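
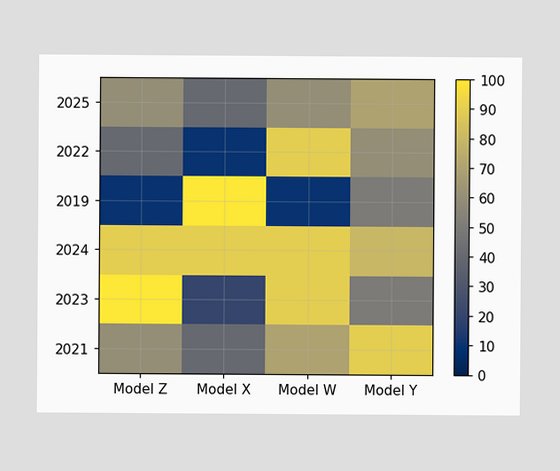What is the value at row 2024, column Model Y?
Matching cell (2024, Model Y) against the colorbar gives 80.

80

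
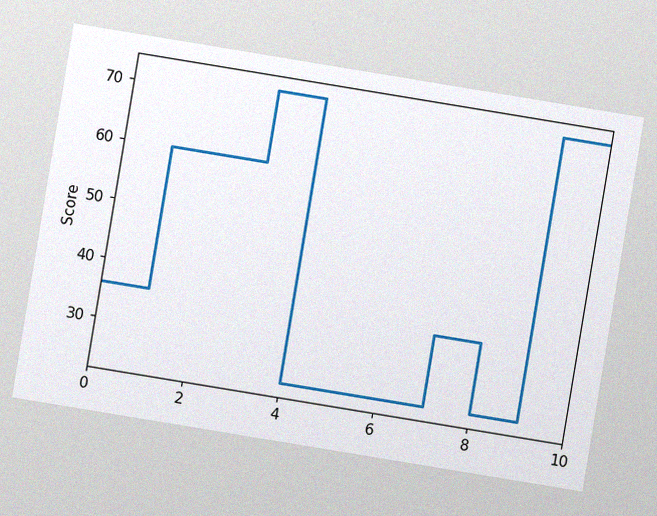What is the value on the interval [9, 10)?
The chart is tilted about 9° clockwise, with some photo noise. On [9, 10) the step sits at 72.

72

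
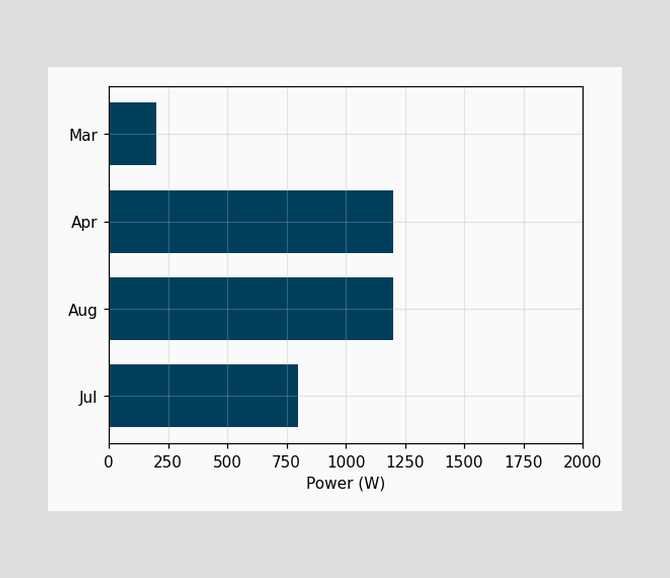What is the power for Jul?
Reading along the chart's x-axis, the Jul bar reaches 800W.

800W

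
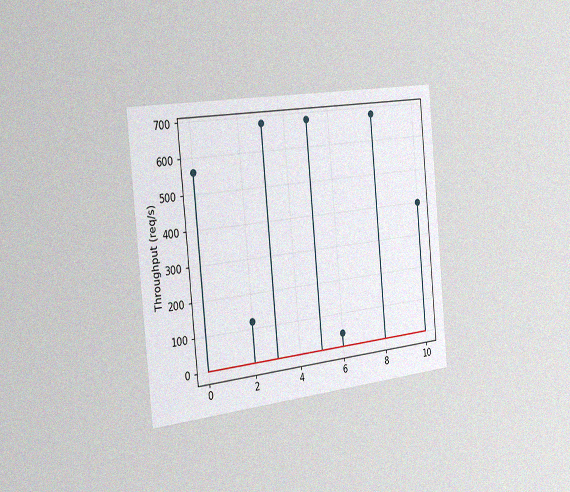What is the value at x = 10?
400req/s

The chart is tilted about 5° counter-clockwise and viewed slightly from the left, with some photo noise. The stem at x=10 reaches 400req/s.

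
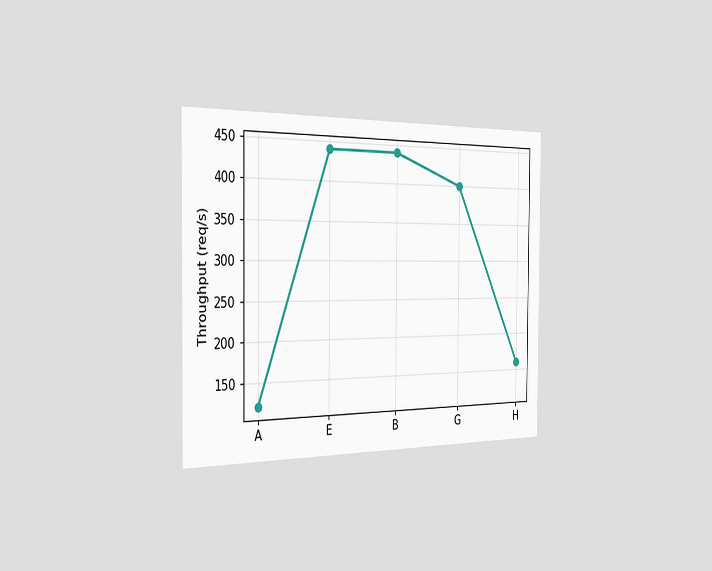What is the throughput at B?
440req/s

The chart is viewed slightly from the left. At B, the line is at 440req/s.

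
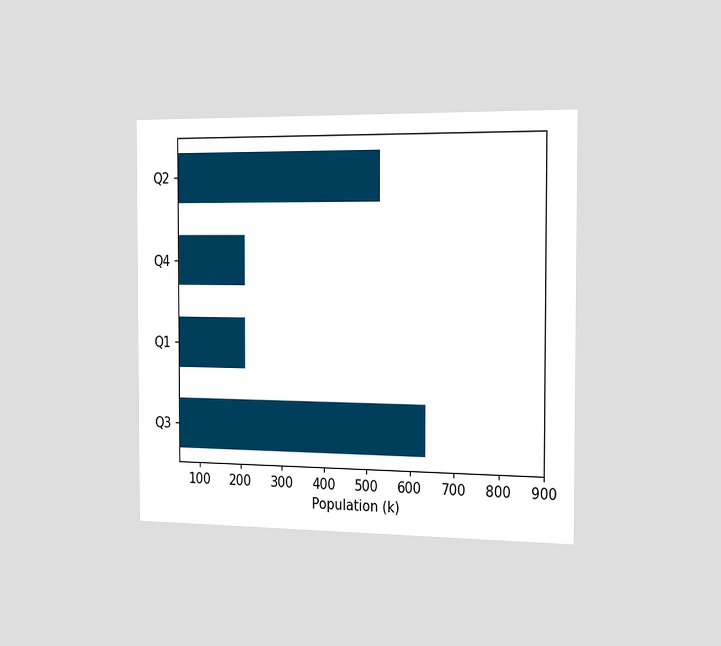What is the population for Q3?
636k

The chart is viewed slightly from the right. Reading along the chart's x-axis, the Q3 bar reaches 636k.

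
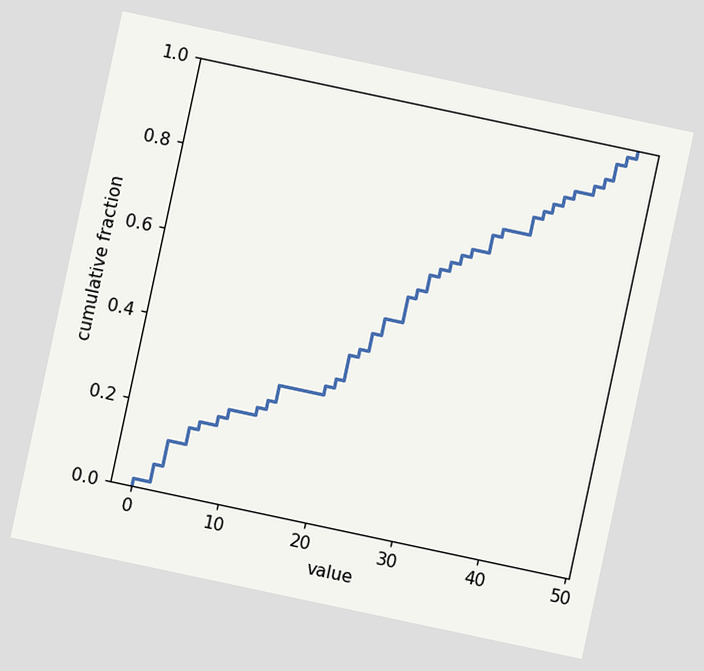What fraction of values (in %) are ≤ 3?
The chart is tilted about 12° clockwise. At x=3 the ECDF step is at 12%.

12%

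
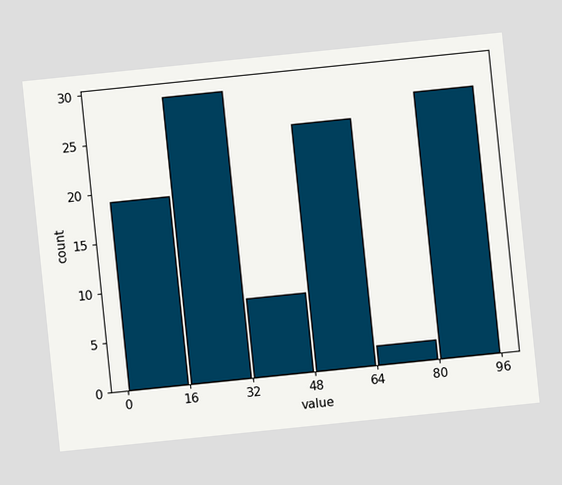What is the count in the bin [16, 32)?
29

The chart is tilted about 6° counter-clockwise. The [16, 32) bin has height 29.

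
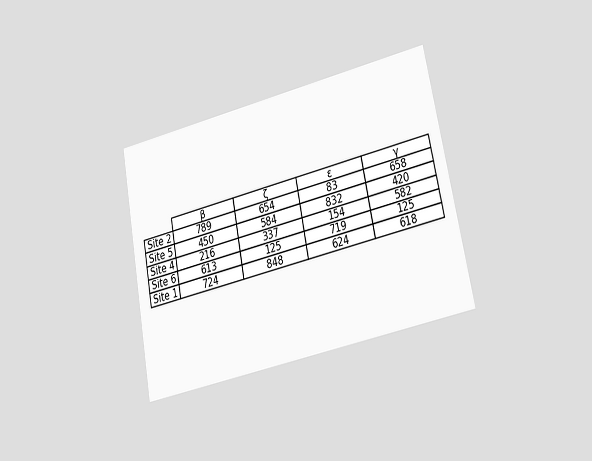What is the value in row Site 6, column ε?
719

The chart is tilted about 11° counter-clockwise and viewed at a slight angle. The (Site 6, ε) cell reads 719.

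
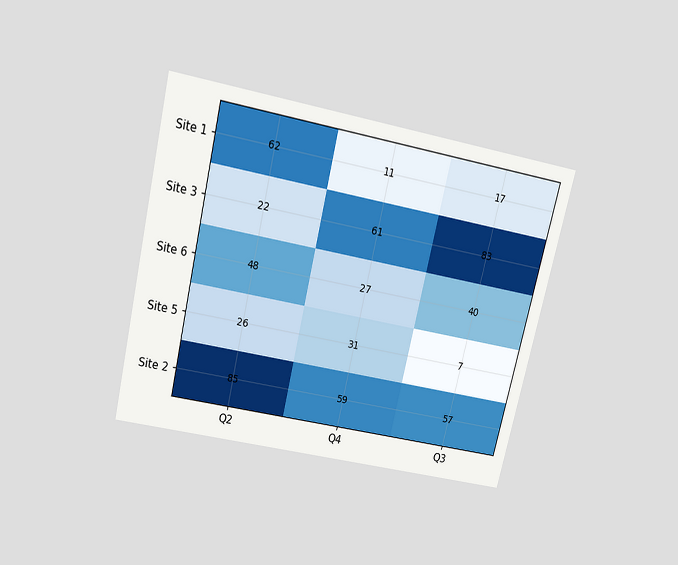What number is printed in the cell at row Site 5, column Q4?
31

The chart is tilted about 13° clockwise and viewed slightly from above. The (Site 5, Q4) cell reads 31.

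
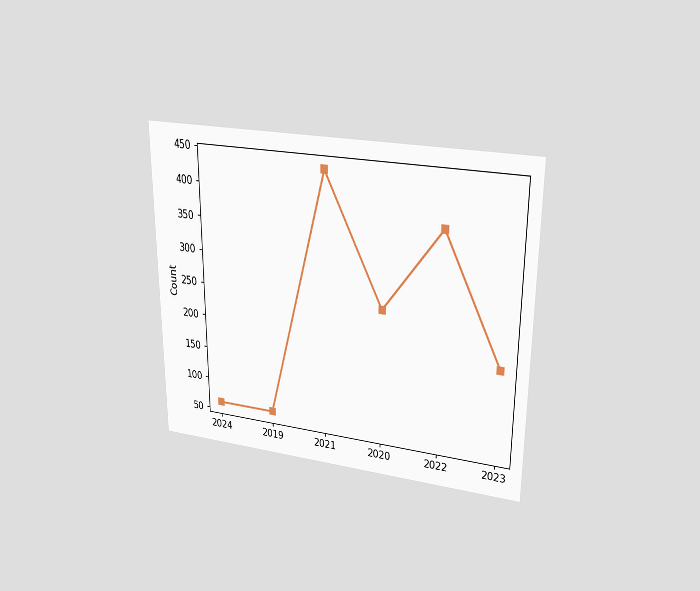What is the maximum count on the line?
434

The chart is viewed at a slight angle. The highest point is at 2021, and reading across to the y-axis gives 434.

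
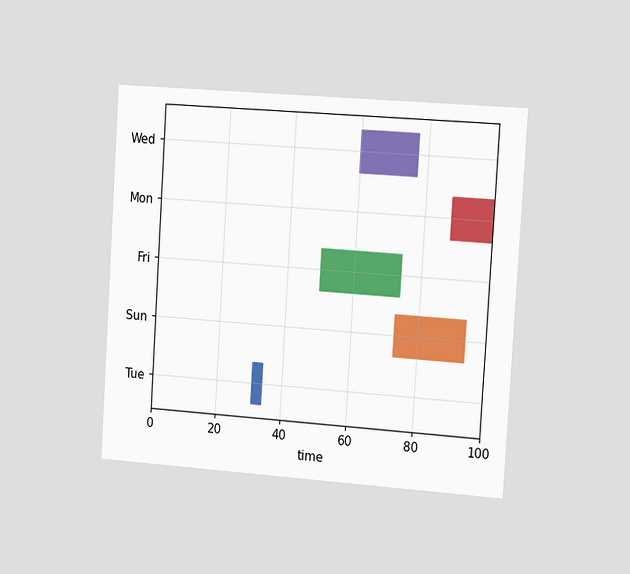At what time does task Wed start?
The chart is tilted about 4° clockwise and viewed slightly from the right. The Wed bar begins at t=60.

60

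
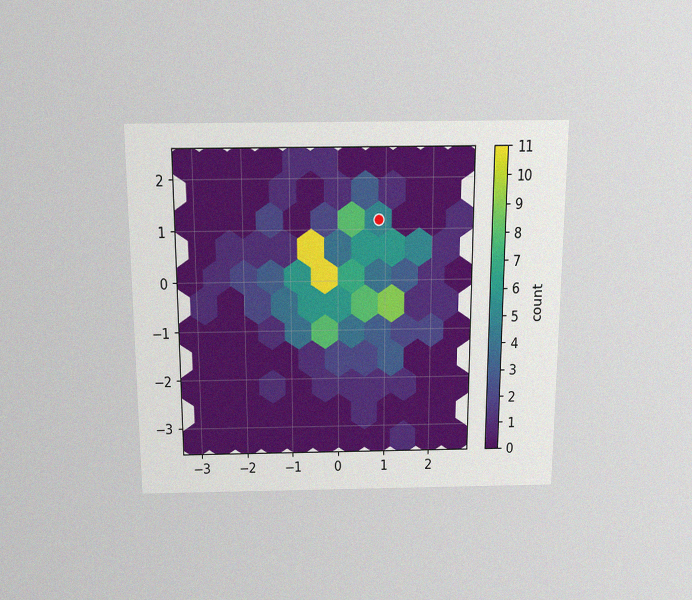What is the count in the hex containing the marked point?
5

The chart is viewed slightly from above, with some photo noise. The marked hex reads 5 on the colorbar.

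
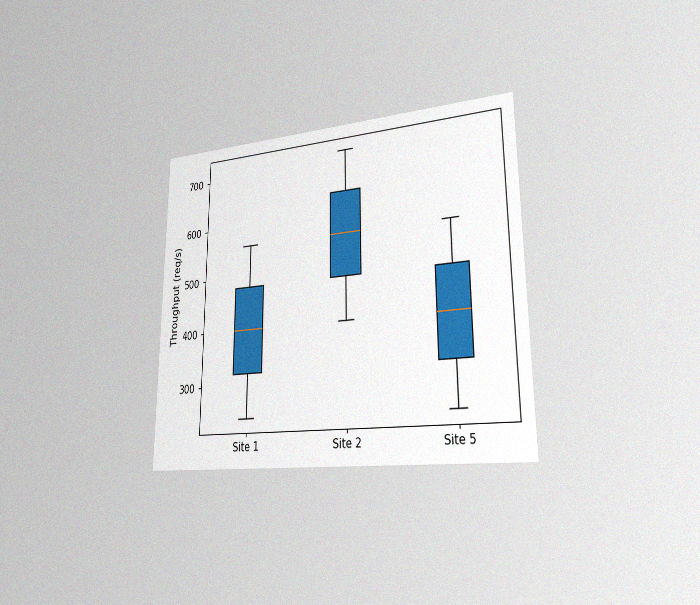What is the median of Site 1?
400req/s

The chart is viewed slightly from the right, with some photo noise. The median line in the Site 1 box sits at 400req/s.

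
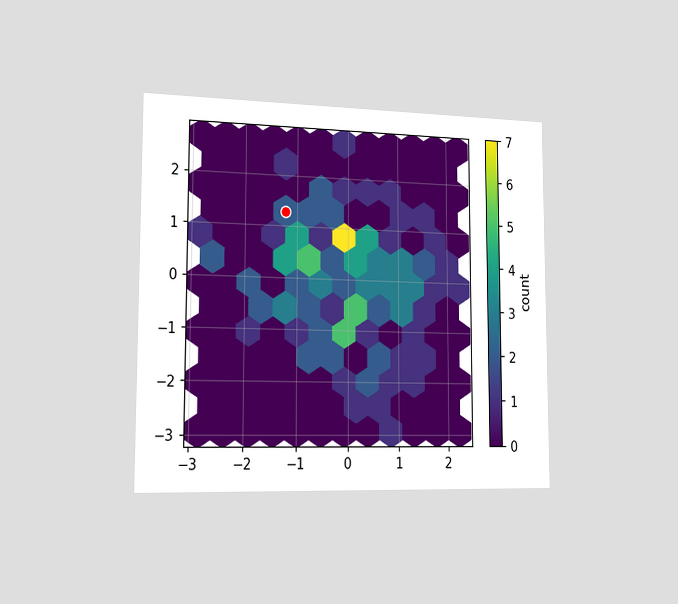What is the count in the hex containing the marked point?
The chart is viewed slightly from the left. The marked hex reads 2 on the colorbar.

2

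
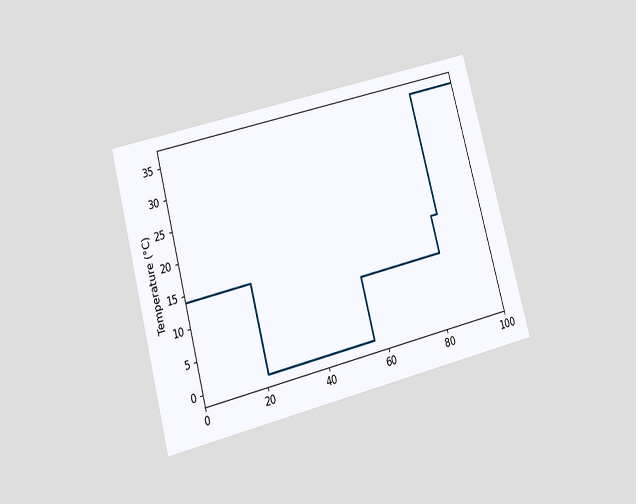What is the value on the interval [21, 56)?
The chart is tilted about 15° counter-clockwise and viewed slightly from below. On [21, 56) the step sits at 0°C.

0°C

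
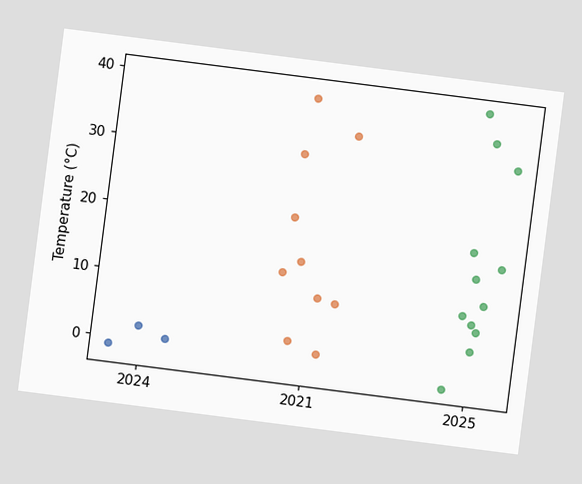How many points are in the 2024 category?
3

The chart is tilted about 7° clockwise. Counting the markers in the 2024 column gives 3.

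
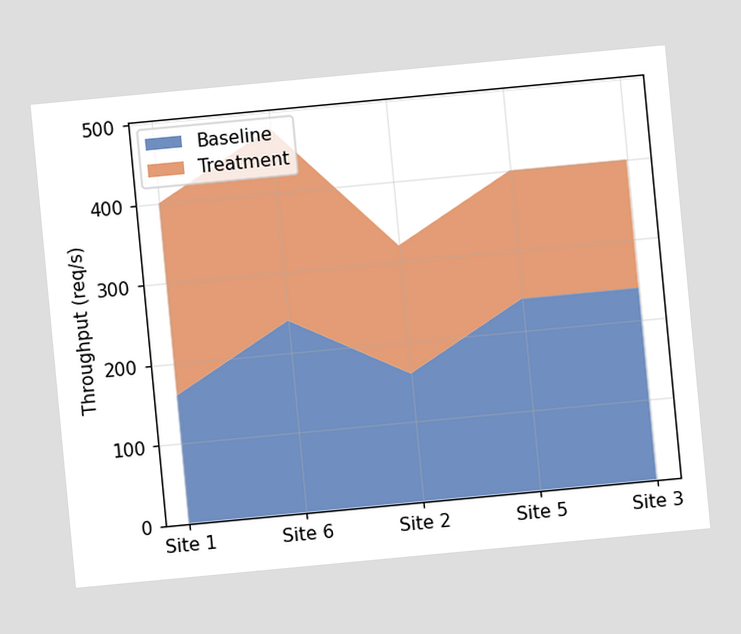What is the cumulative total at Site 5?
The chart is tilted about 5° counter-clockwise. The stacked total at Site 5 reaches 400req/s.

400req/s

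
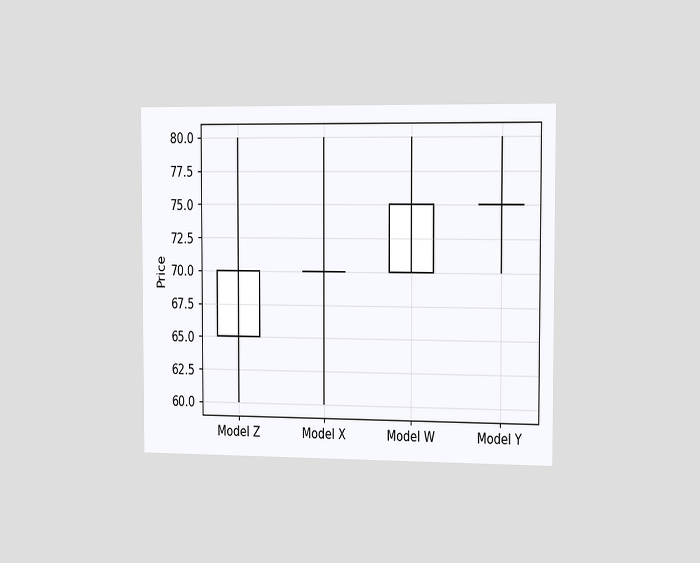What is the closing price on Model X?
The chart is viewed slightly from the right. The Model X candle closes at 70.

70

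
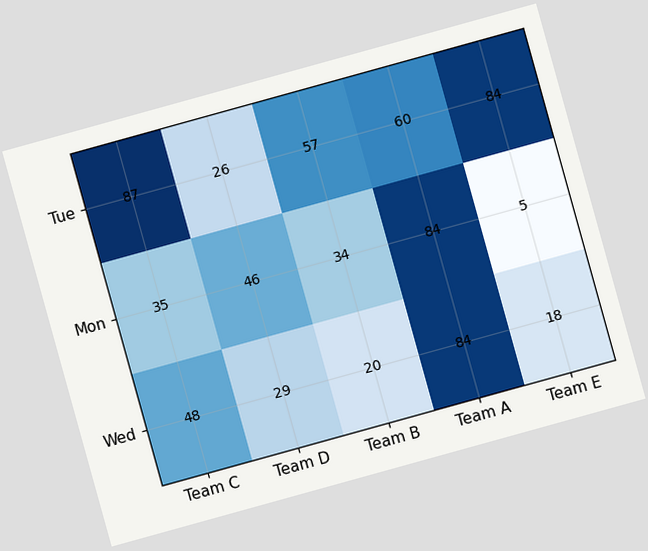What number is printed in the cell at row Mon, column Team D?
The chart is tilted about 15° counter-clockwise. The (Mon, Team D) cell reads 46.

46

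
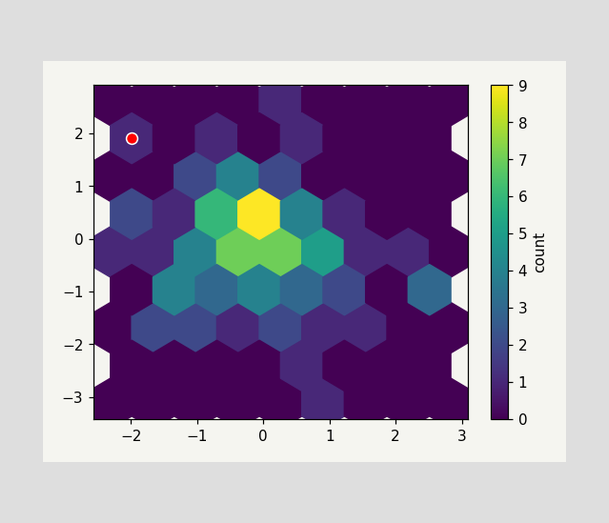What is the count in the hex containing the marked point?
The marked hex reads 1 on the colorbar.

1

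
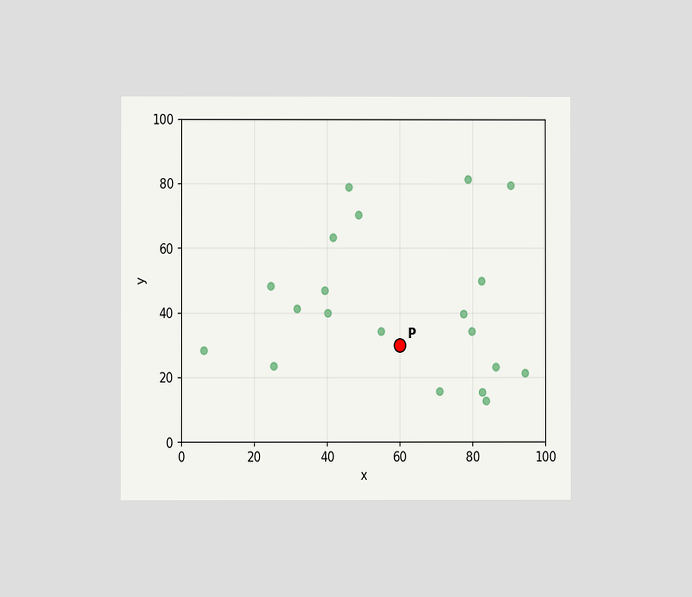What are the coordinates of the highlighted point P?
(60, 30)

The chart is viewed at a slight angle. Following the gridlines from P to each axis, P sits at (60, 30).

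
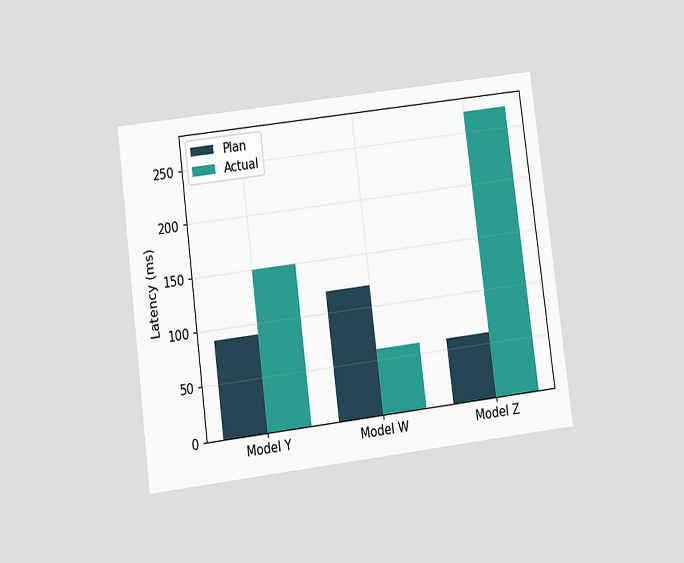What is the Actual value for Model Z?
270ms

The chart is tilted about 7° counter-clockwise and viewed at a slight angle. The Actual bar at Model Z reaches 270ms on the y-axis.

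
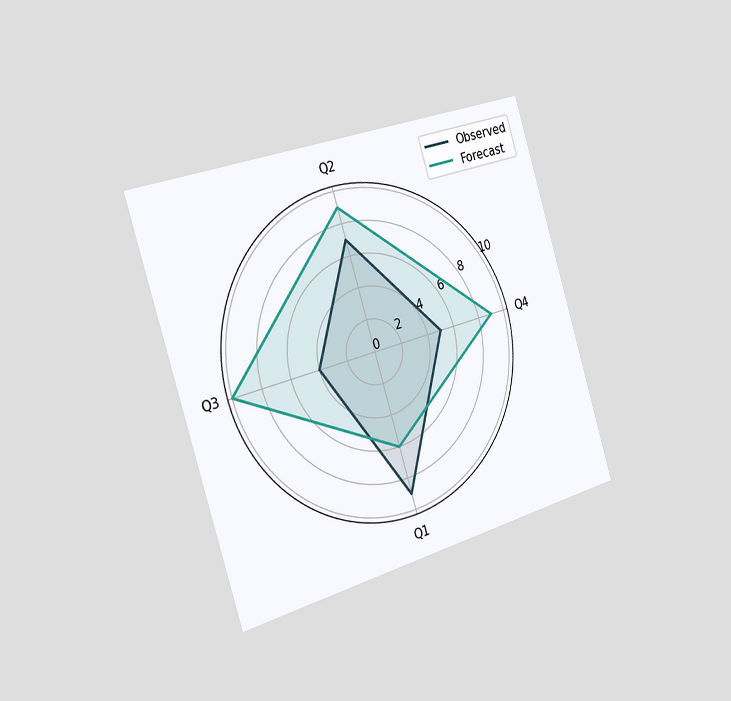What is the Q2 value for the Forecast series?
9

The chart is tilted about 17° counter-clockwise and viewed slightly from the left. On the Q2 axis, Forecast reaches 9.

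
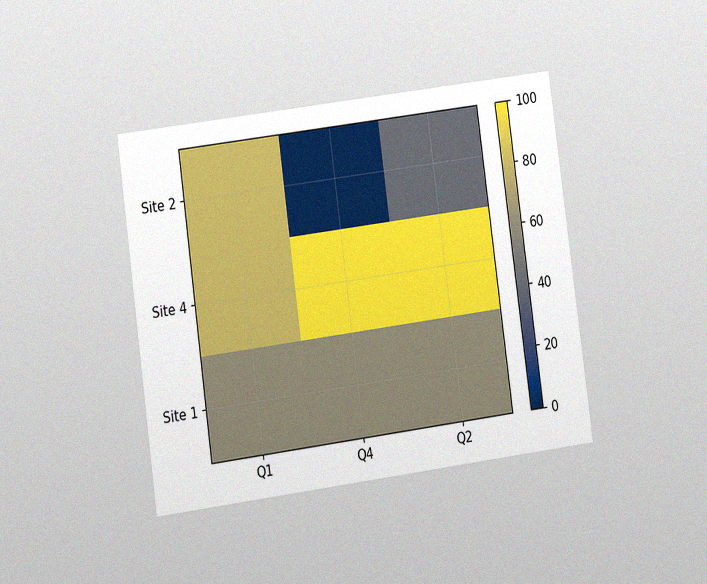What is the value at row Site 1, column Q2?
60

The chart is tilted about 8° counter-clockwise and viewed at a slight angle, with some photo noise. Matching cell (Site 1, Q2) against the colorbar gives 60.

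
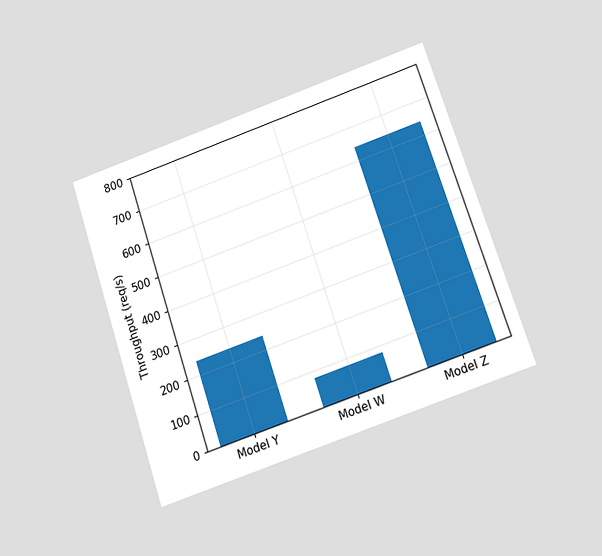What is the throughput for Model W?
The chart is tilted about 18° counter-clockwise and viewed slightly from below. Reading along the chart's y-axis, the Model W bar reaches 80req/s.

80req/s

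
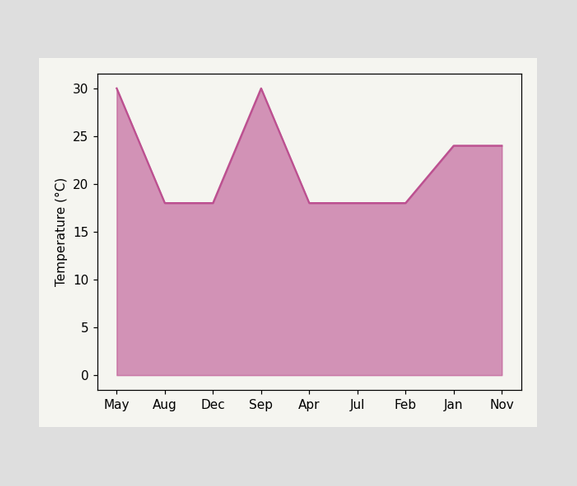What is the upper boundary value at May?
At May the upper boundary is at 30°C.

30°C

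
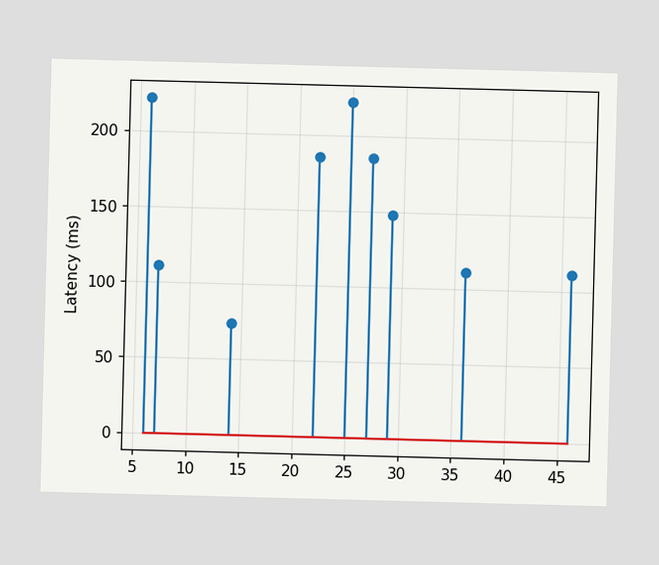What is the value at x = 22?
The stem at x=22 reaches 185ms.

185ms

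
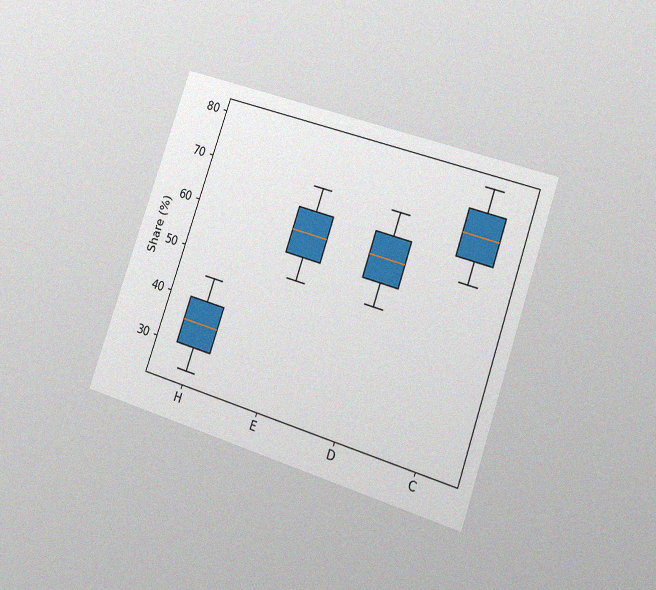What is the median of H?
The chart is tilted about 19° clockwise and viewed at a slight angle, with some photo noise. The median line in the H box sits at 35%.

35%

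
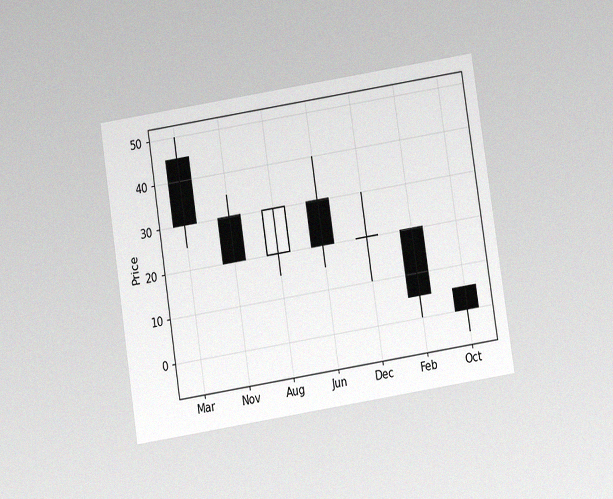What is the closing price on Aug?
The chart is tilted about 9° counter-clockwise and viewed slightly from below, with some photo noise. The Aug candle closes at 30.

30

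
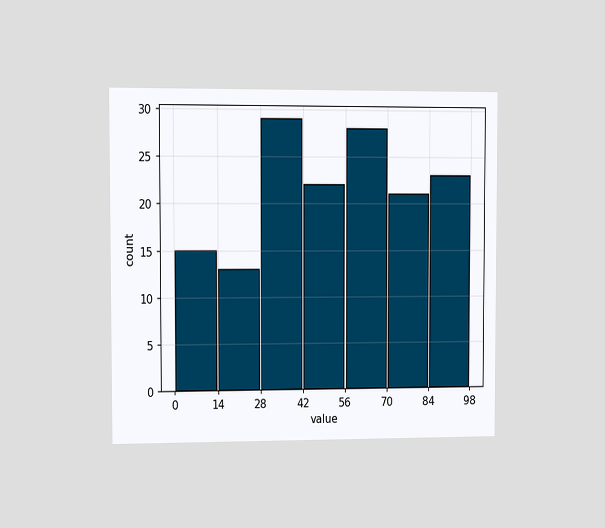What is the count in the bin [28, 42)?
29

The chart is viewed slightly from the left. The [28, 42) bin has height 29.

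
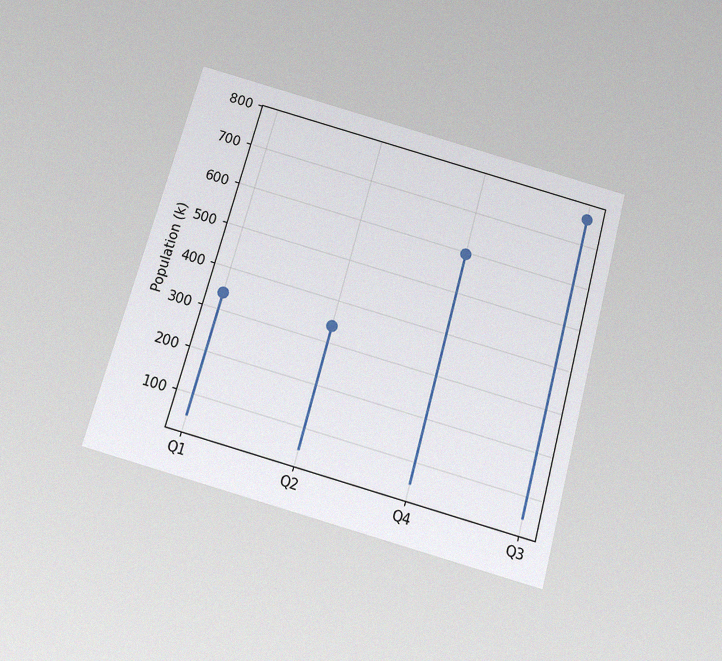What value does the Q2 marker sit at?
340k

The chart is tilted about 15° clockwise and viewed slightly from below, with some photo noise. The Q2 marker sits at 340k.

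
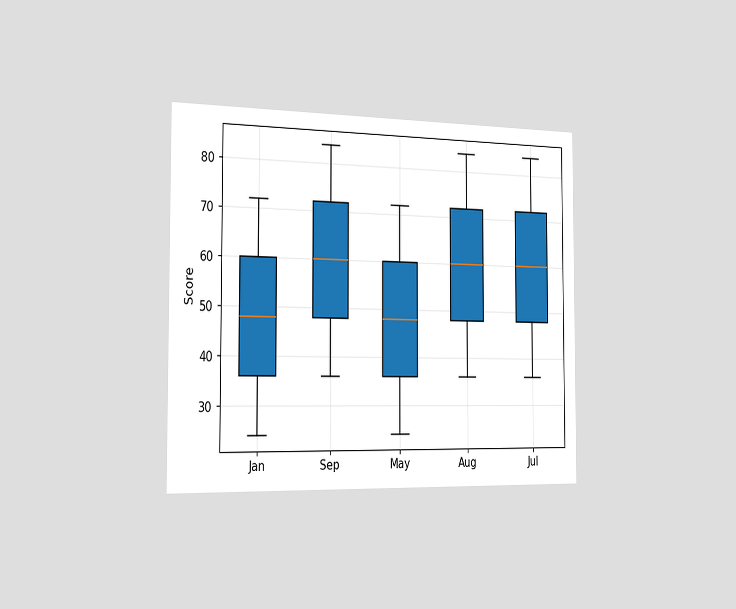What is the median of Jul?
The chart is viewed slightly from the left. The median line in the Jul box sits at 60.

60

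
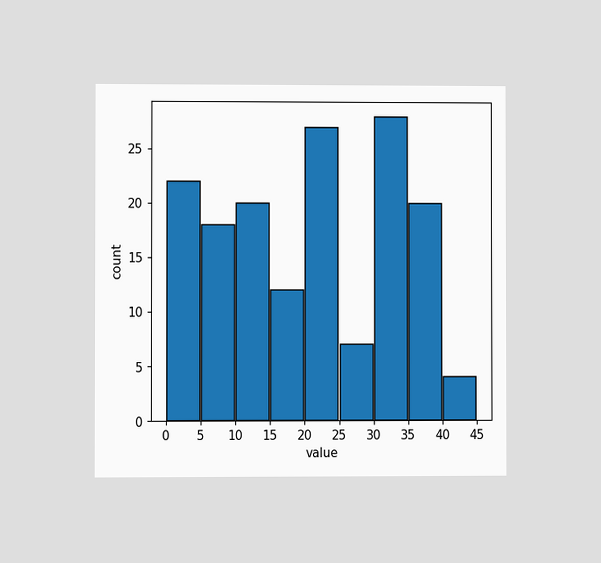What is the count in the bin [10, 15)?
20

The chart is viewed at a slight angle. The [10, 15) bin has height 20.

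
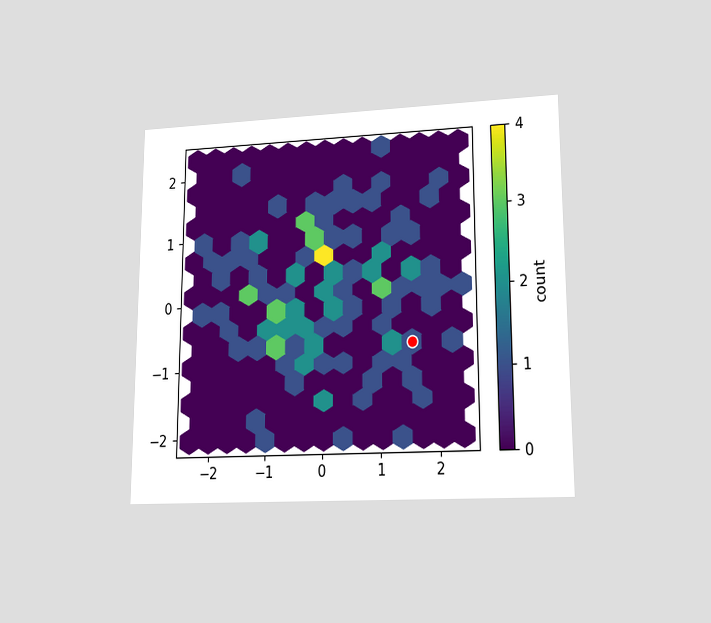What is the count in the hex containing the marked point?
The chart is viewed at a slight angle. The marked hex reads 1 on the colorbar.

1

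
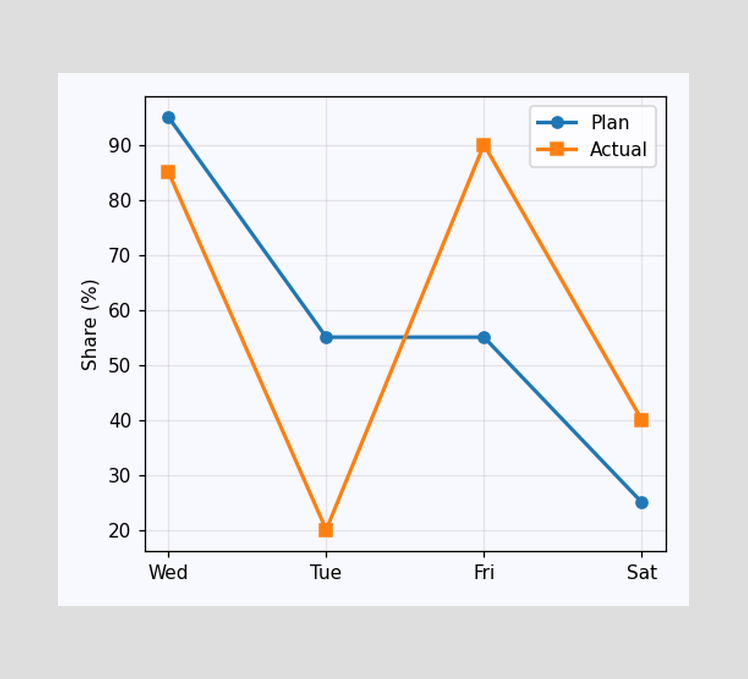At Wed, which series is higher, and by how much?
At Wed, Plan sits above the other line by 10%.

Plan, by 10%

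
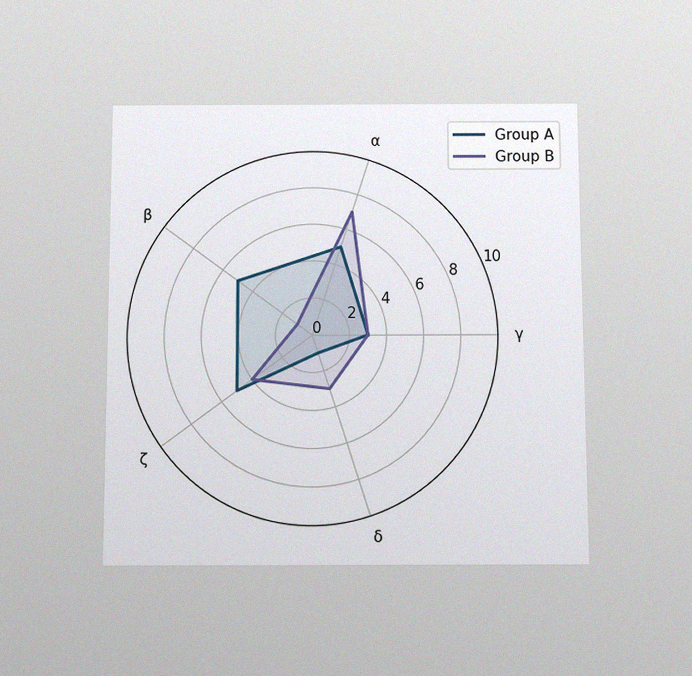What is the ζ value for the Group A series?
5

The chart is viewed slightly from below, with some photo noise. On the ζ axis, Group A reaches 5.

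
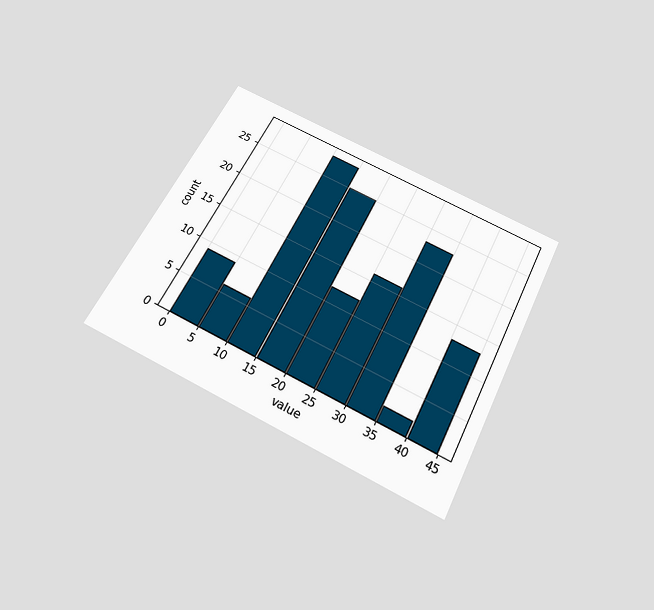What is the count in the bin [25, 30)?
The chart is tilted about 27° clockwise and viewed slightly from below. The [25, 30) bin has height 16.

16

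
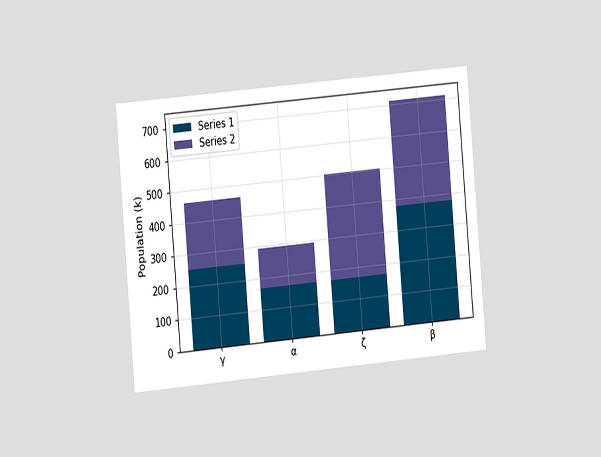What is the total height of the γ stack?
462k

The chart is tilted about 5° counter-clockwise and viewed slightly from the left. The γ stack's top reaches 462k on the y-axis.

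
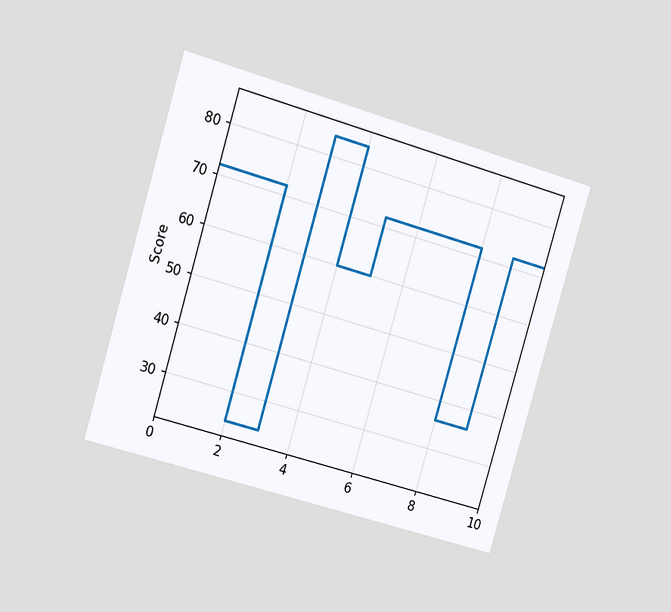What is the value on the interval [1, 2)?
The chart is tilted about 17° clockwise and viewed slightly from the left. On [1, 2) the step sits at 72.

72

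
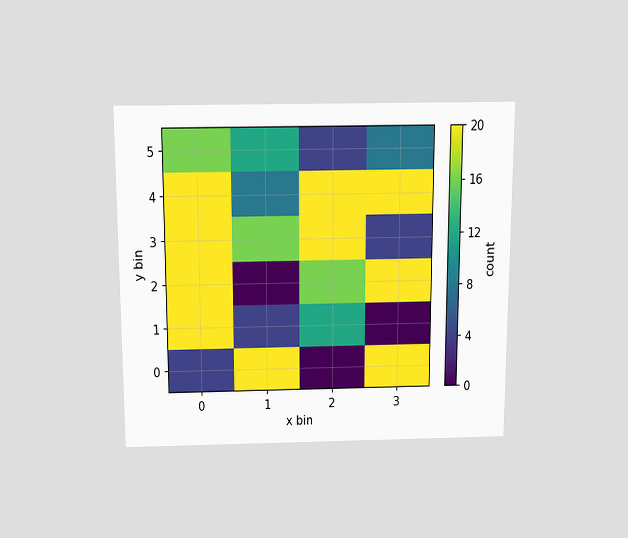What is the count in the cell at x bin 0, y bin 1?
The chart is viewed slightly from above. Matching the cell (0, 1) against the colorbar gives 20.

20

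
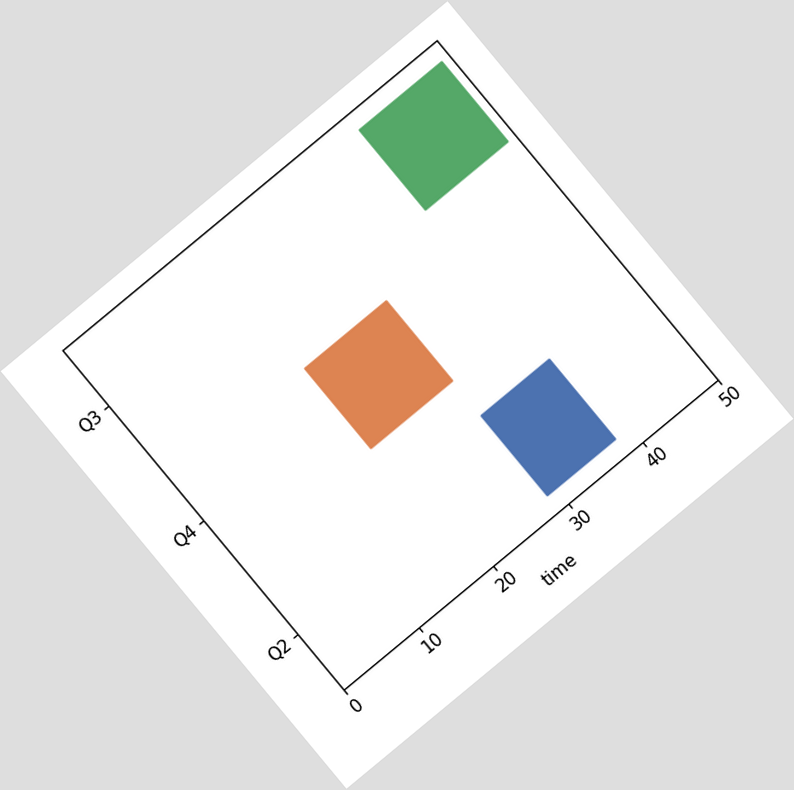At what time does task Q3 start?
38

The chart is tilted about 40° counter-clockwise. The Q3 bar begins at t=38.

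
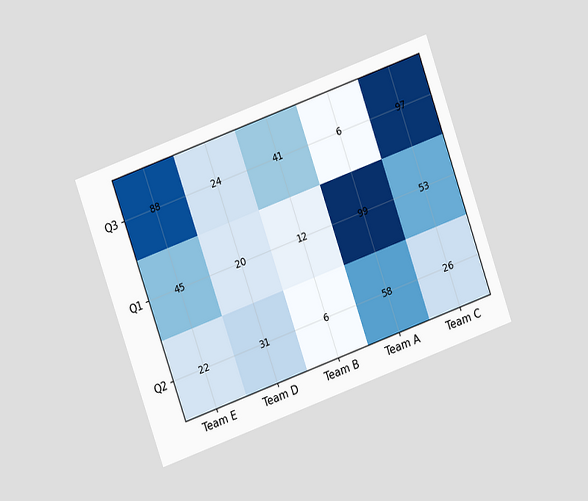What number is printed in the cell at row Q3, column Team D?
24

The chart is tilted about 20° counter-clockwise and viewed at a slight angle. The (Q3, Team D) cell reads 24.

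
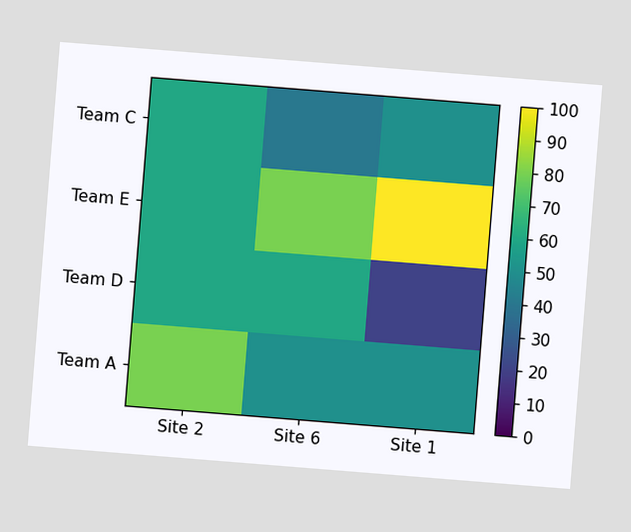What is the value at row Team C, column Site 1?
The chart is tilted about 5° clockwise. Matching cell (Team C, Site 1) against the colorbar gives 50.

50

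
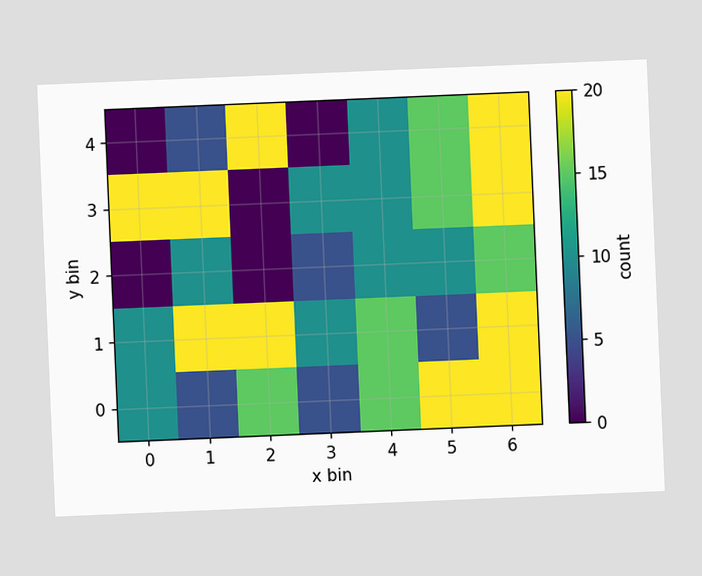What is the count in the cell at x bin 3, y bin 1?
10

The chart is tilted about 2° counter-clockwise. Matching the cell (3, 1) against the colorbar gives 10.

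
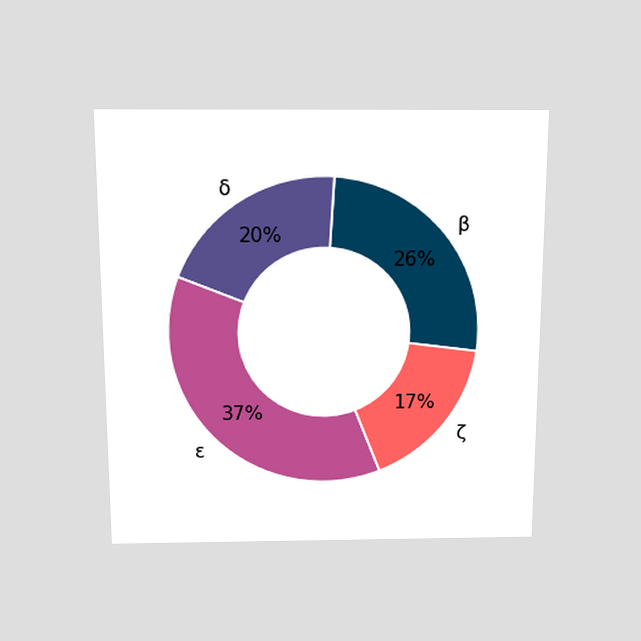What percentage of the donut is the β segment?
26%

The chart is viewed slightly from above. The β segment takes up 26% of the ring.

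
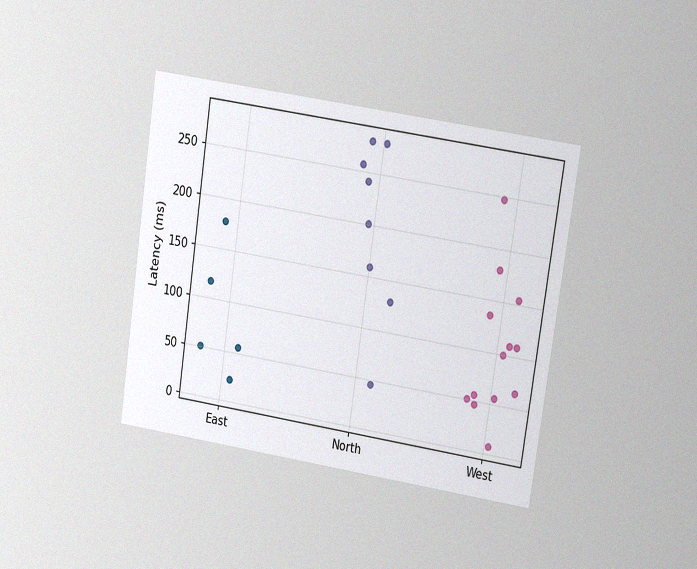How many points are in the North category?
The chart is tilted about 8° clockwise and viewed at a slight angle, with some photo noise. Counting the markers in the North column gives 8.

8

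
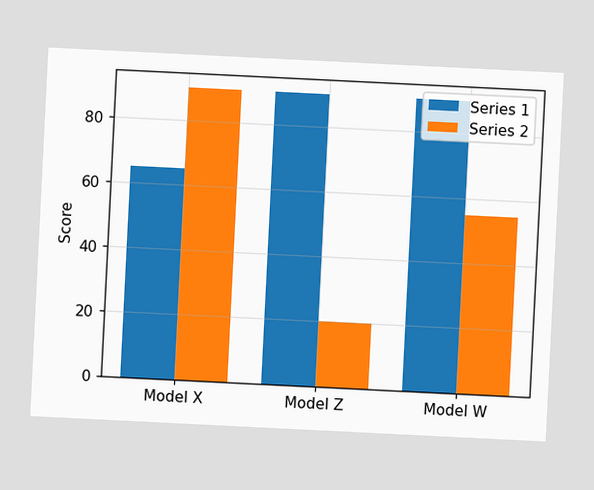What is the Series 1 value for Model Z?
The chart is tilted about 3° clockwise. The Series 1 bar at Model Z reaches 90 on the y-axis.

90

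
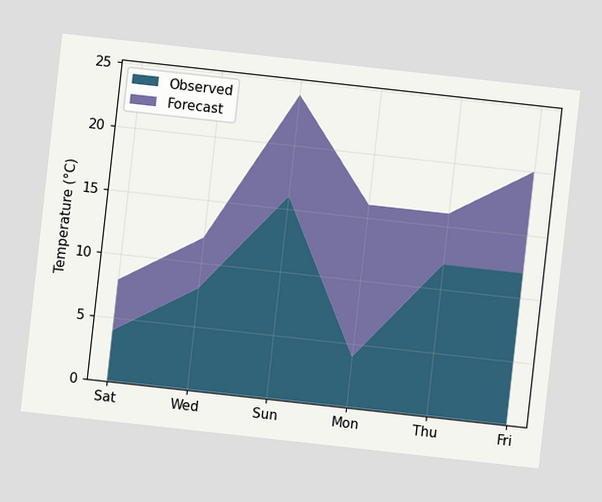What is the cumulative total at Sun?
24°C

The chart is tilted about 6° clockwise. The stacked total at Sun reaches 24°C.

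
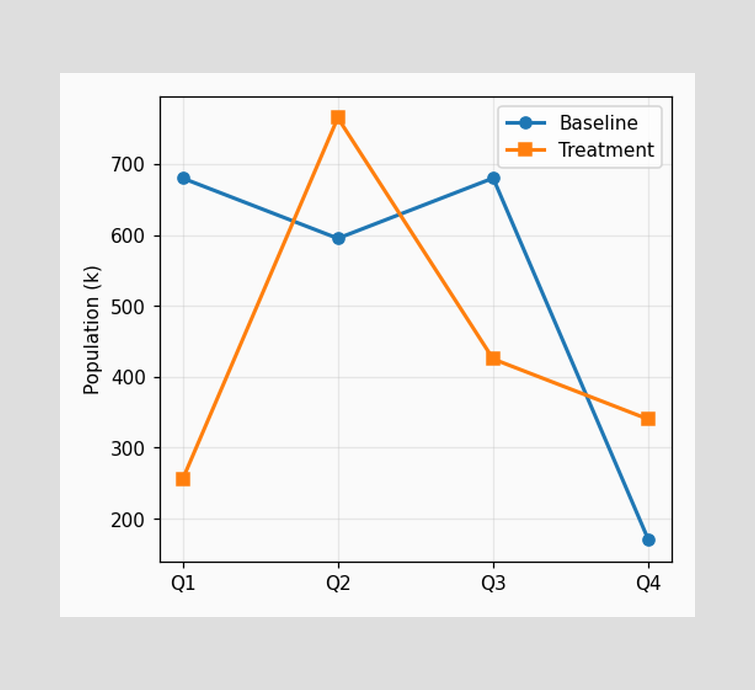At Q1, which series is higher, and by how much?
Baseline, by 425k

At Q1, Baseline sits above the other line by 425k.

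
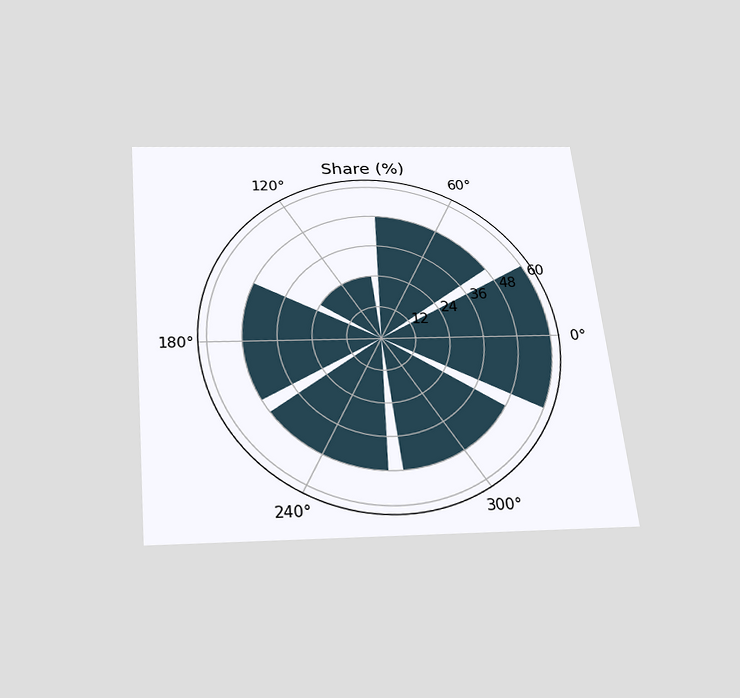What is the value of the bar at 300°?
48%

The chart is tilted about 6° counter-clockwise and viewed slightly from below. The bar at 300° reaches 48% on the radial axis.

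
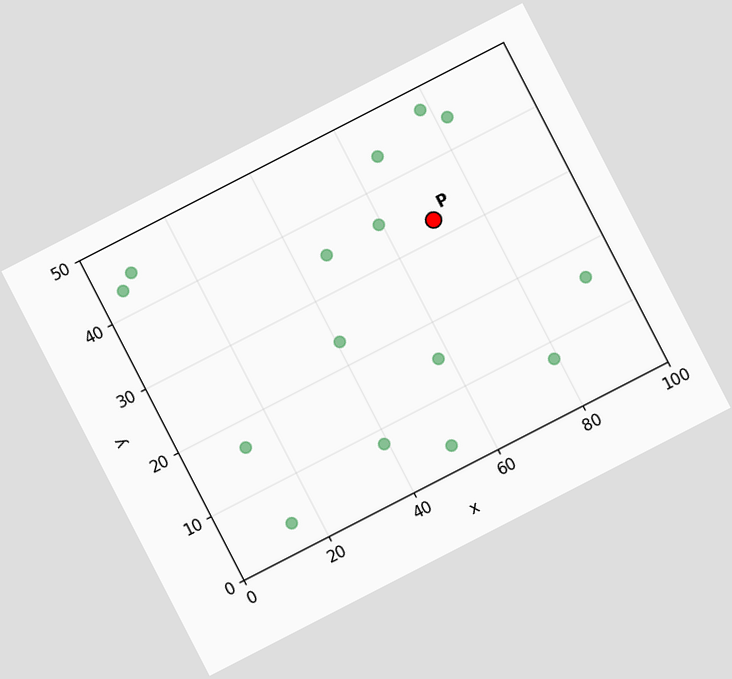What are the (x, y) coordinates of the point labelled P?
The chart is tilted about 27° counter-clockwise. Following the gridlines from P to each axis, P sits at (70, 32.5).

(70, 32.5)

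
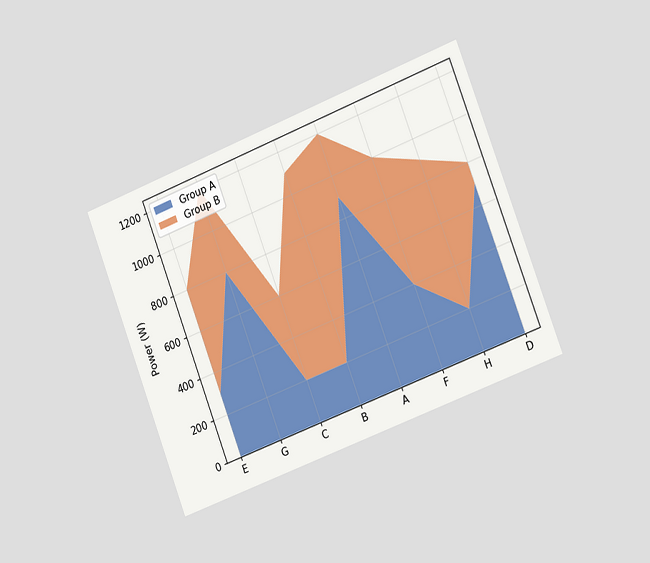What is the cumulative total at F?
The chart is tilted about 21° counter-clockwise and viewed slightly from the right. The stacked total at F reaches 1000W.

1000W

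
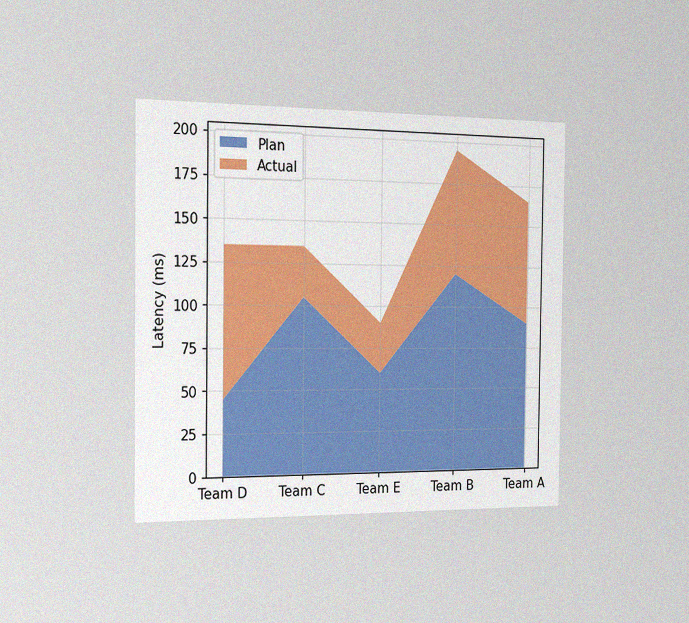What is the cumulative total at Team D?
The chart is viewed slightly from the left, with some photo noise. The stacked total at Team D reaches 135ms.

135ms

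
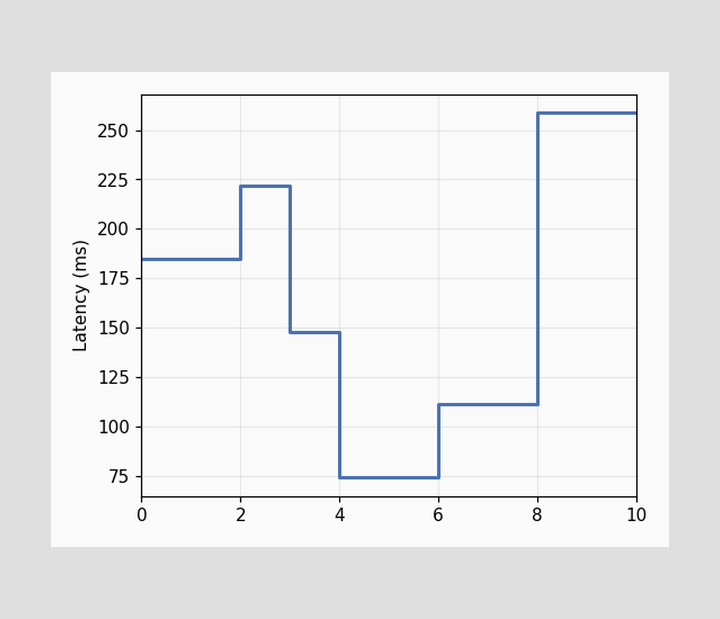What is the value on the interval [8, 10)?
259ms

On [8, 10) the step sits at 259ms.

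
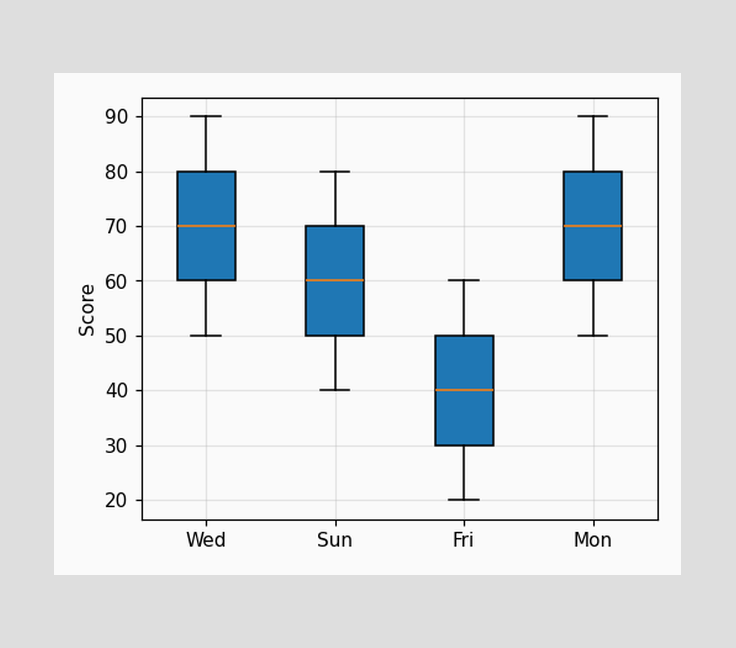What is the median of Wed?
The median line in the Wed box sits at 70.

70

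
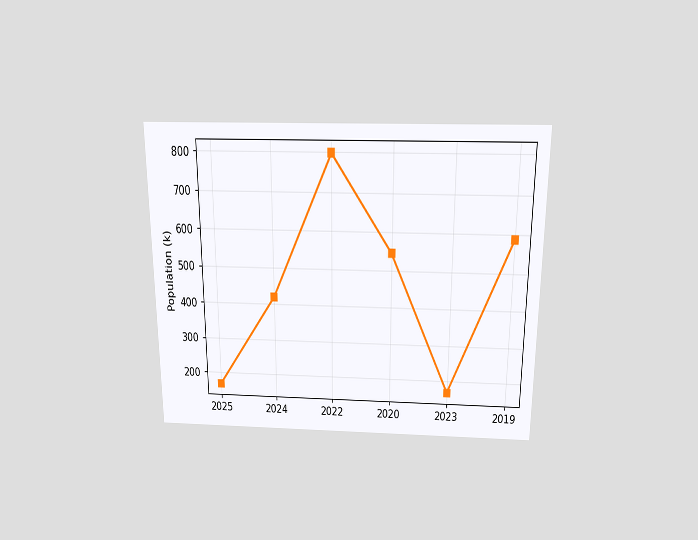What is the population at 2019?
588k

The chart is viewed slightly from above. At 2019, the line is at 588k.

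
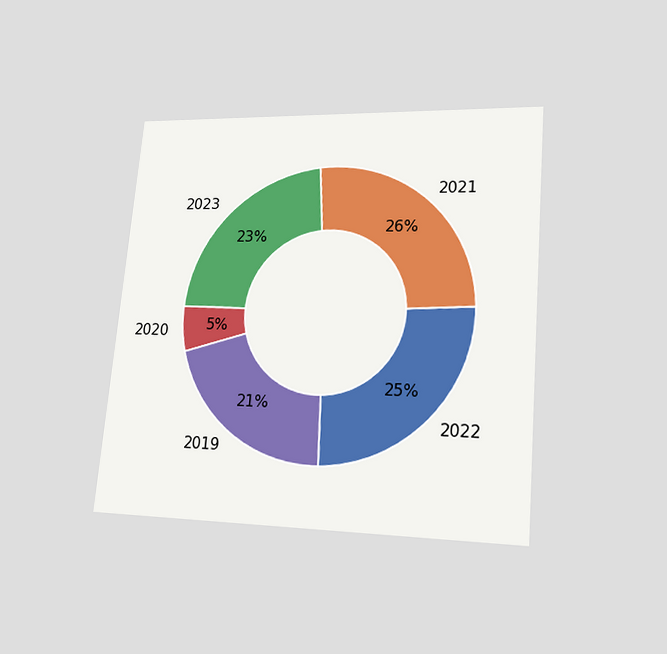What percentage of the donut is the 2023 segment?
The chart is tilted about 5° clockwise and viewed at a slight angle. The 2023 segment takes up 23% of the ring.

23%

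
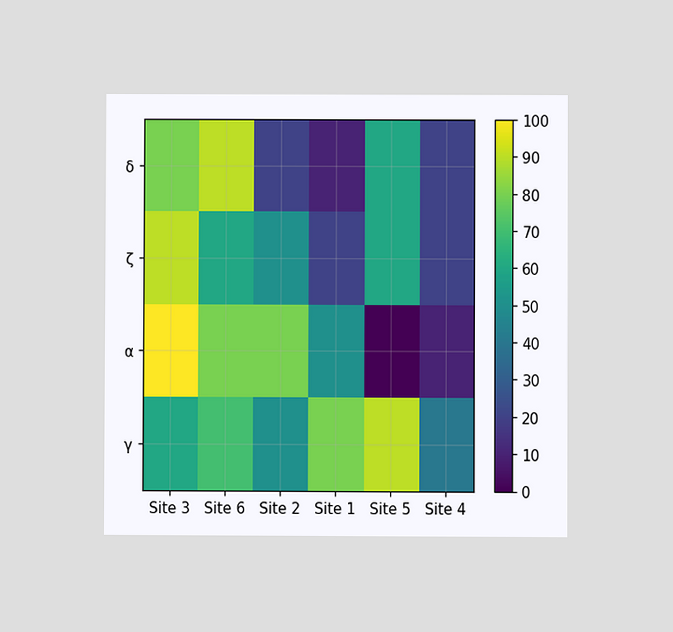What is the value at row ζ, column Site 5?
60

The chart is viewed at a slight angle. Matching cell (ζ, Site 5) against the colorbar gives 60.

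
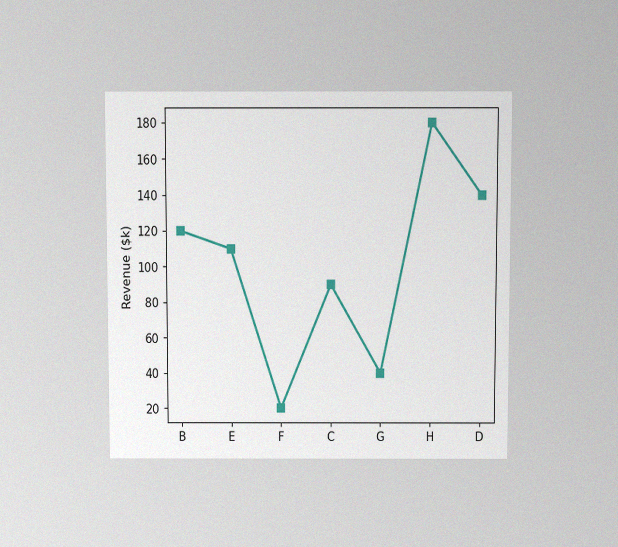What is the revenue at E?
The chart is viewed slightly from above, with some photo noise. At E, the line is at $110k.

$110k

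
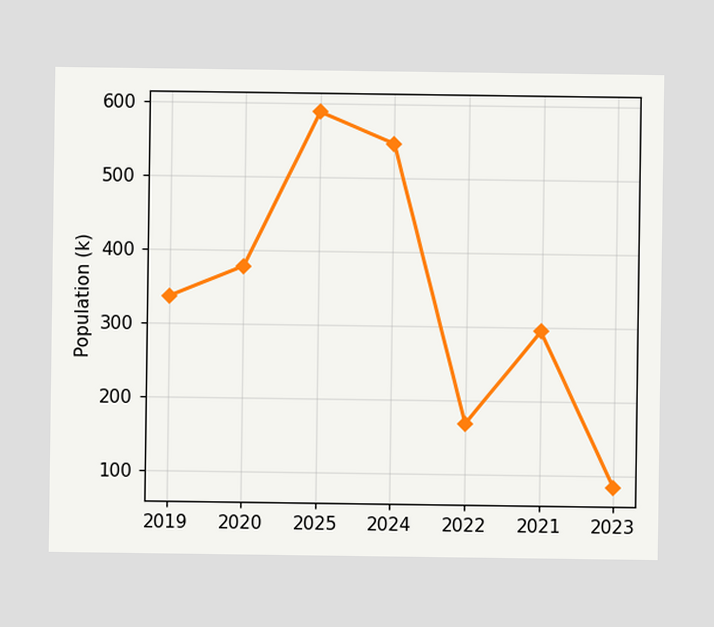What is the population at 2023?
At 2023, the line is at 84k.

84k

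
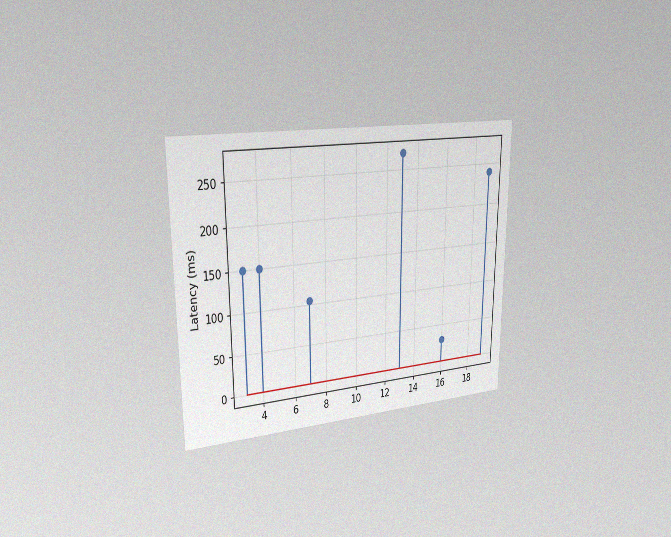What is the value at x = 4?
The chart is viewed slightly from the left, with some photo noise. The stem at x=4 reaches 150ms.

150ms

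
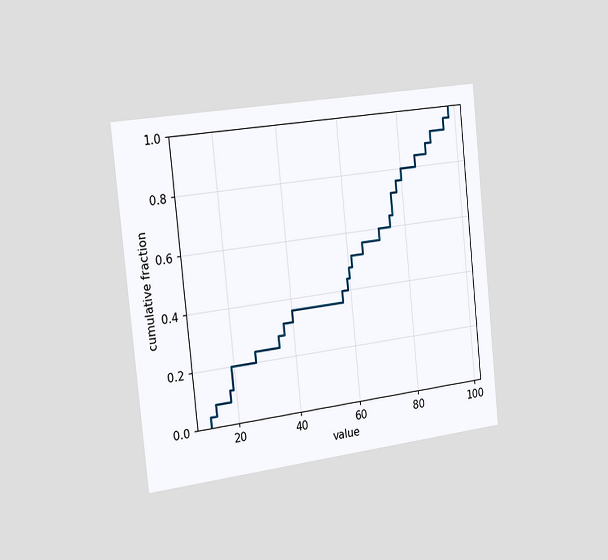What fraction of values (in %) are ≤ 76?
72%

The chart is tilted about 6° counter-clockwise and viewed slightly from the left. At x=76 the ECDF step is at 72%.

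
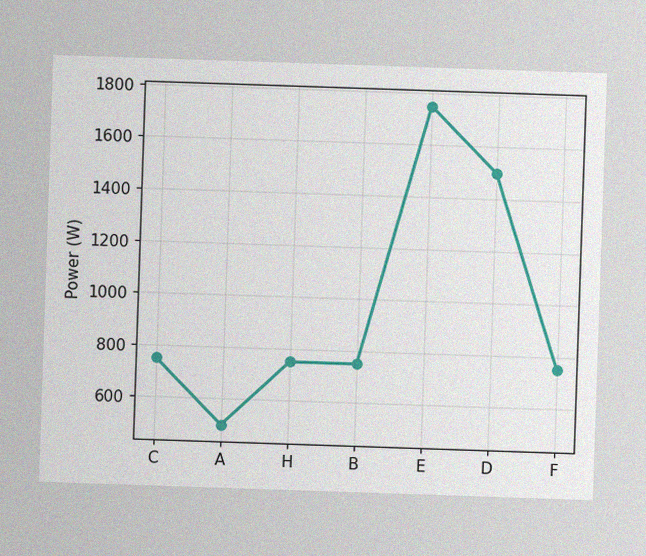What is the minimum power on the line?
The image has some photo noise and uneven lighting. The lowest point is at A, and reading across to the y-axis gives 500W.

500W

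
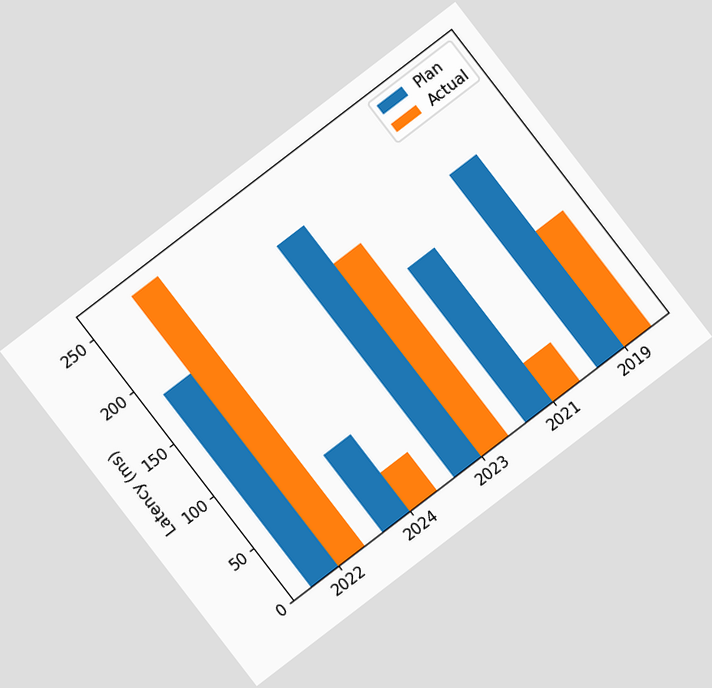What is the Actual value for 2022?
259ms

The chart is tilted about 37° counter-clockwise. The Actual bar at 2022 reaches 259ms on the y-axis.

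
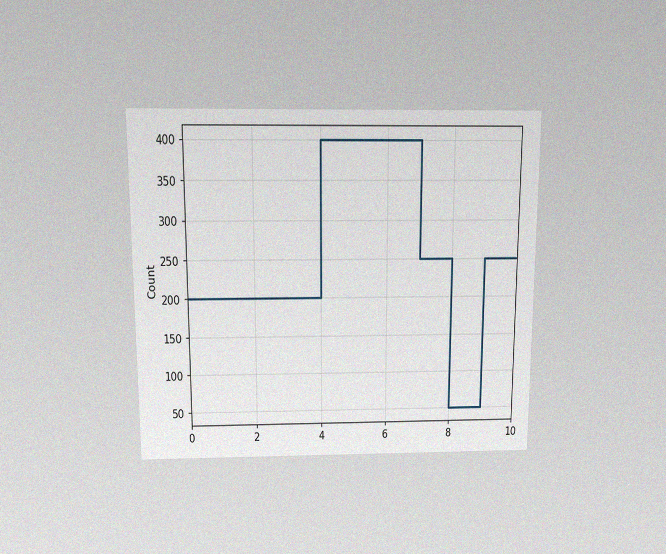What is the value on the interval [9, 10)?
The chart is viewed slightly from above, with some photo noise. On [9, 10) the step sits at 250.

250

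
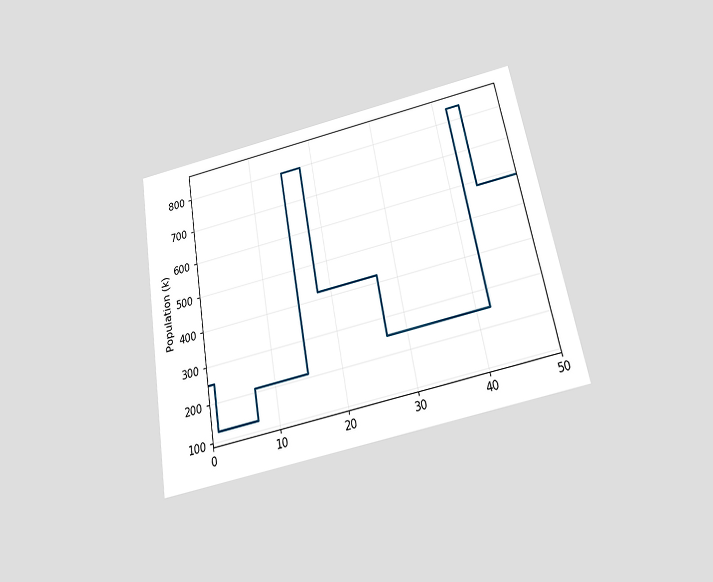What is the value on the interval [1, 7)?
The chart is tilted about 10° counter-clockwise and viewed slightly from below. On [1, 7) the step sits at 126k.

126k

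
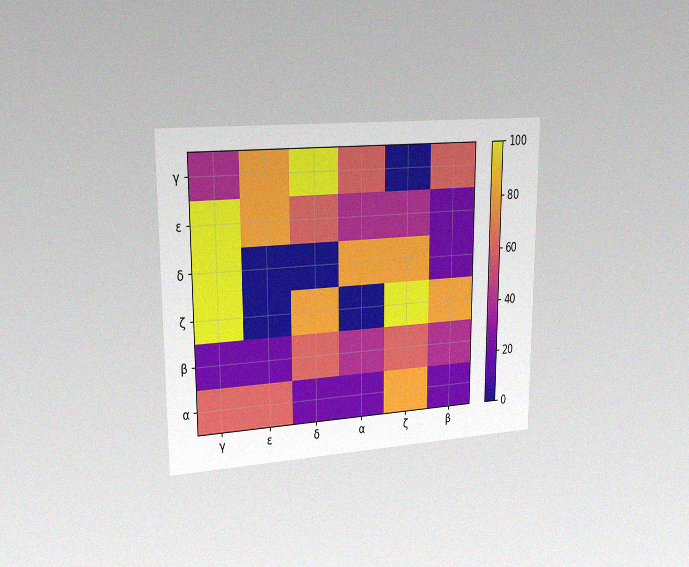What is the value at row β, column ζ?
The chart is viewed slightly from the left, with some photo noise. Matching cell (β, ζ) against the colorbar gives 60.

60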